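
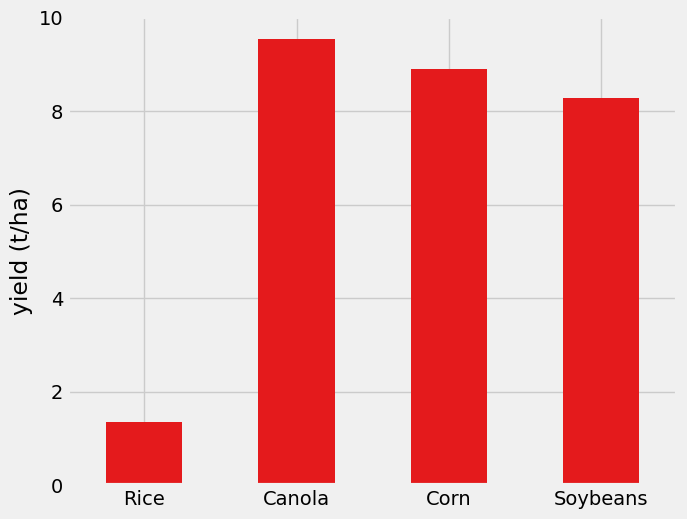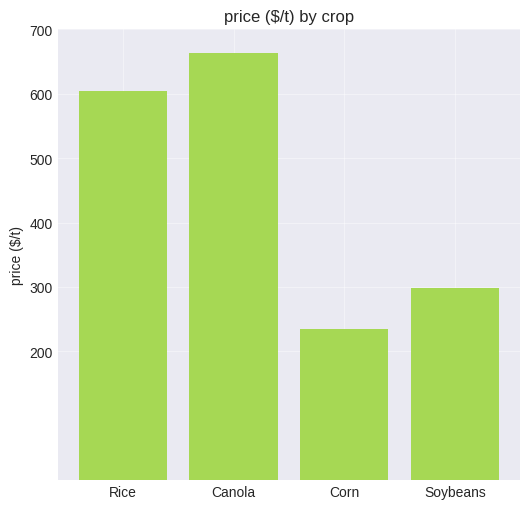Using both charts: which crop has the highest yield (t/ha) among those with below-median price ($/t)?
Corn

Chart 2 median price ($/t) ≈ 500; below-median crops: Corn, Soybeans. Among those, Corn has the highest yield (t/ha) (≈ 9).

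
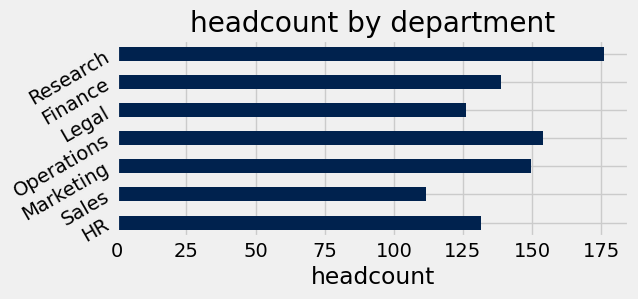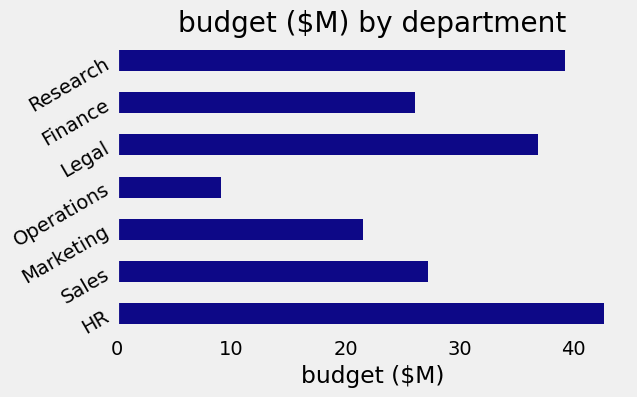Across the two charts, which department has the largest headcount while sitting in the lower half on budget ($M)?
Chart 2 median budget ($M) ≈ 25; below-median departments: Marketing, Operations, Finance. Among those, Operations has the highest headcount (≈ 160).

Operations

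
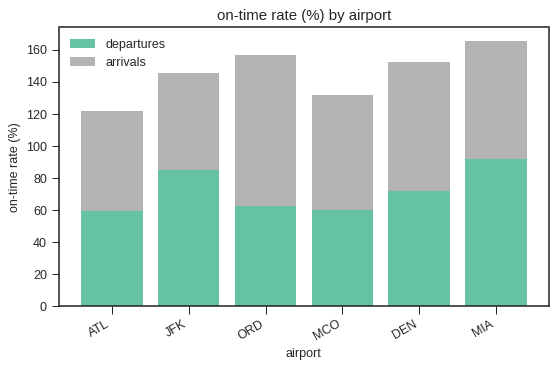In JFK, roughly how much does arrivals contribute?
arrivals top ≈ 140, bottom ≈ 80; segment ≈ 60.

≈ 60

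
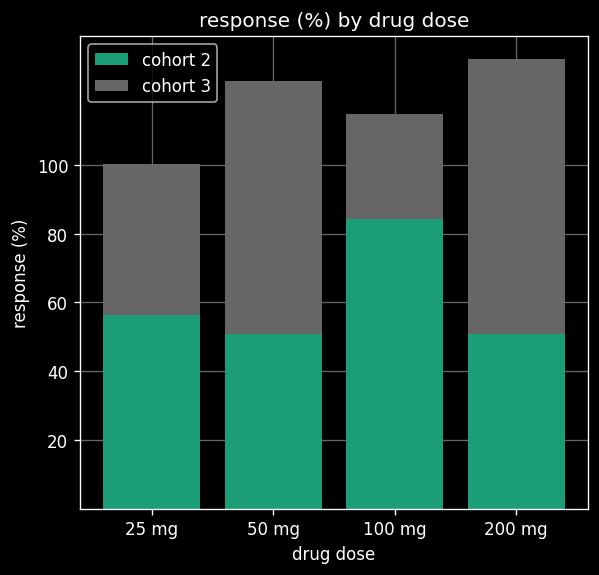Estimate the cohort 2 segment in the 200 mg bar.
cohort 2 top ≈ 60, bottom ≈ 0; segment ≈ 60.

≈ 60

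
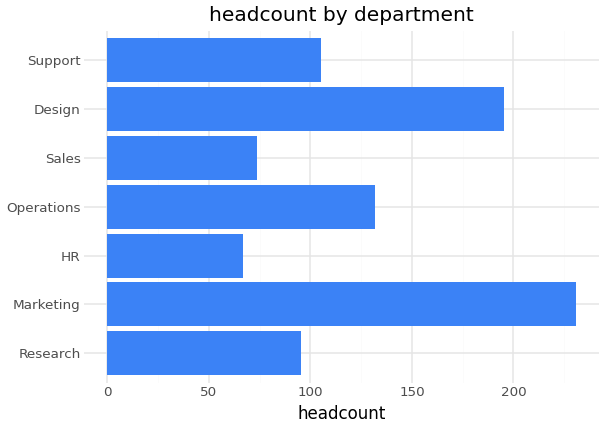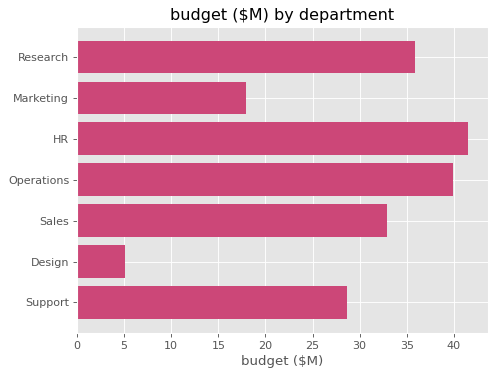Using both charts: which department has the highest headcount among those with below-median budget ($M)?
Chart 2 median budget ($M) ≈ 35; below-median departments: Marketing, Design, Support. Among those, Marketing has the highest headcount (≈ 225).

Marketing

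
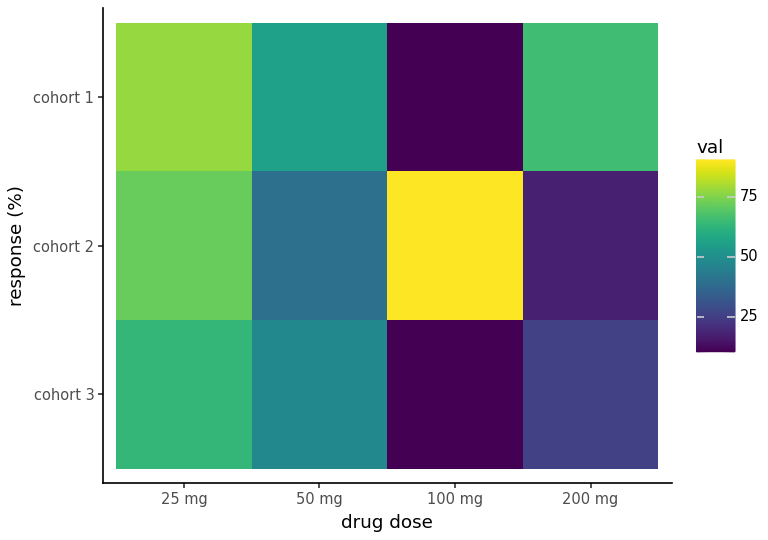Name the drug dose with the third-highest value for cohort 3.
200 mg

Top 4 for cohort 3: 25 mg ≈ 60, 50 mg ≈ 50, 200 mg ≈ 30, 100 mg ≈ 10.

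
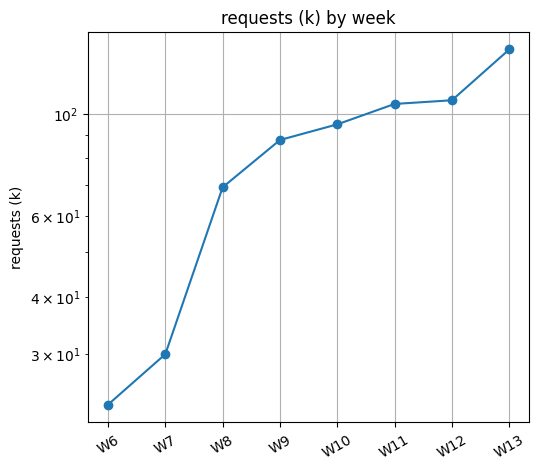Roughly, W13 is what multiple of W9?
≈ 1.56×

W13 ≈ 140, W9 ≈ 90; 140/90 ≈ 1.56.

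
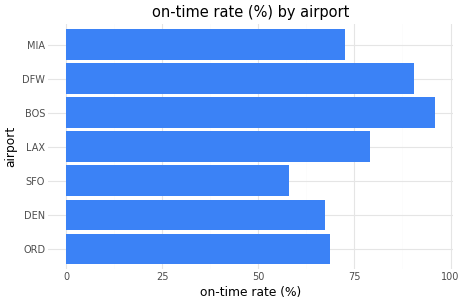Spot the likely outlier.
BOS

BOS ≈ 100; the rest sit between ≈ 60 and ≈ 90.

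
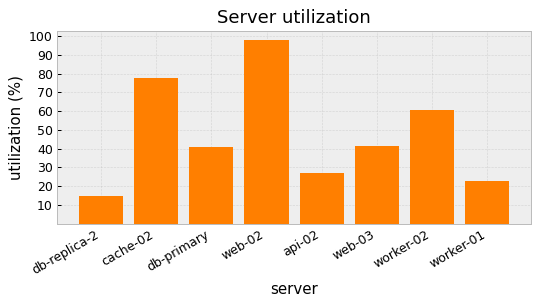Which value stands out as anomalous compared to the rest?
web-02

web-02 ≈ 100; the rest sit between ≈ 10 and ≈ 80.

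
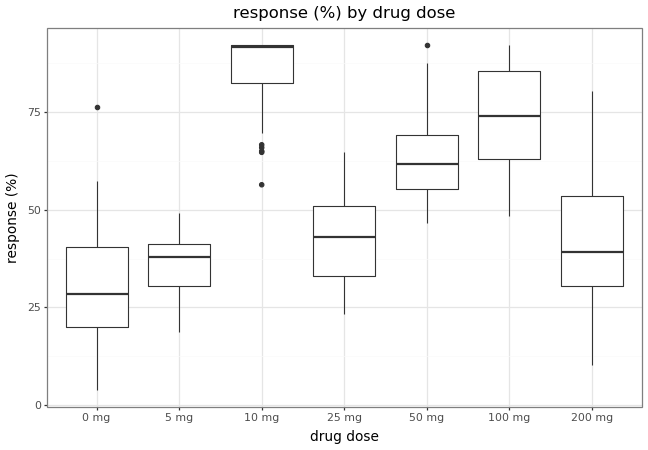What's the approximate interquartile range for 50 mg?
Q3 ≈ 70, Q1 ≈ 55; IQR ≈ 15.

≈ 15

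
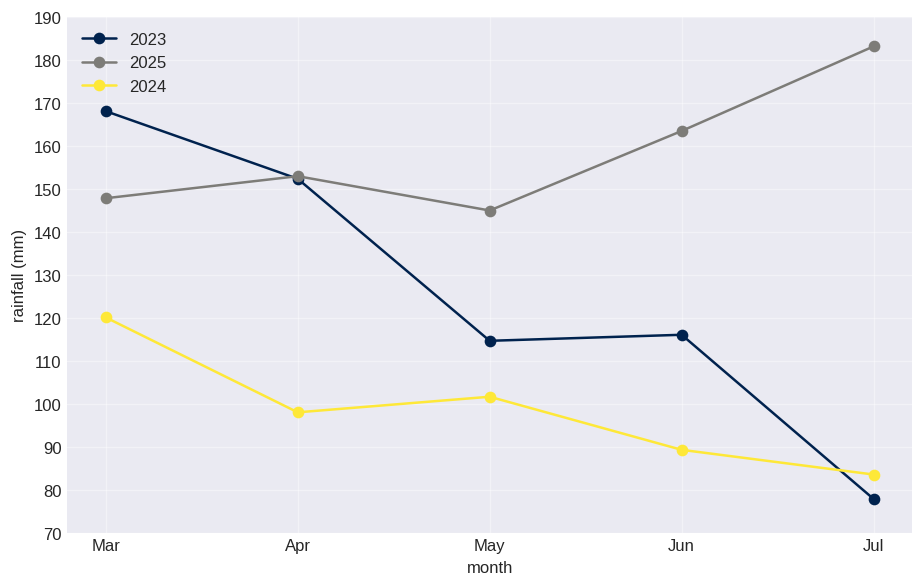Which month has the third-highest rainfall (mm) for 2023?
Top 4 for 2023: Mar ≈ 170, Apr ≈ 150, Jun ≈ 120, May ≈ 110.

Jun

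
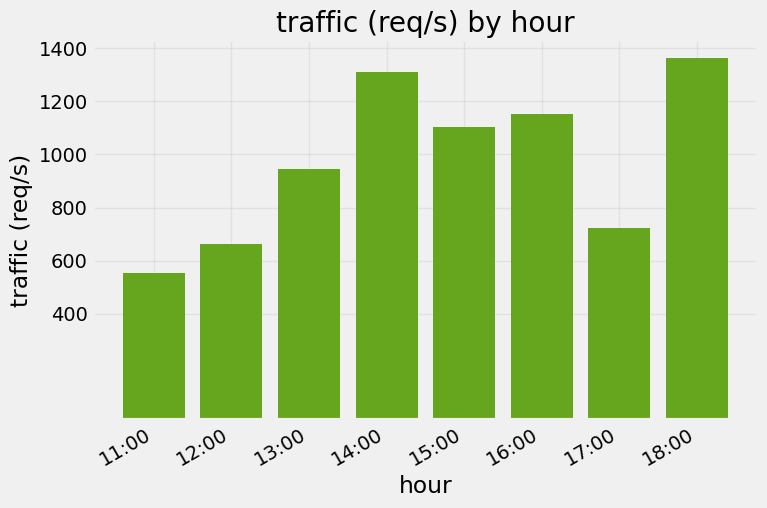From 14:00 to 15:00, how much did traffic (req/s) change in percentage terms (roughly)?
14:00 ≈ 1400, 15:00 ≈ 1200; (1200 − 1400) / 1400 ≈ -14.3%.

≈ -14.3%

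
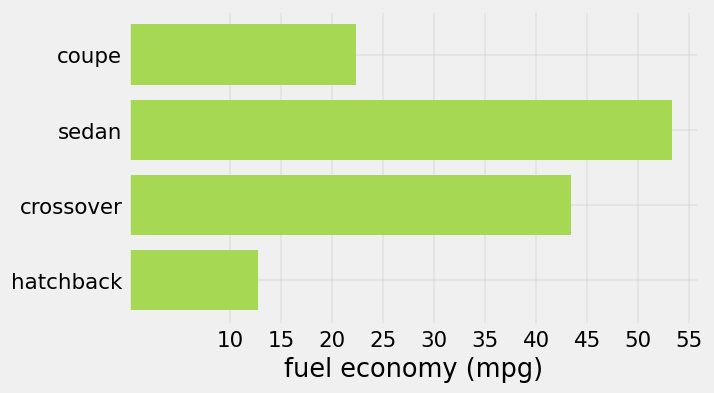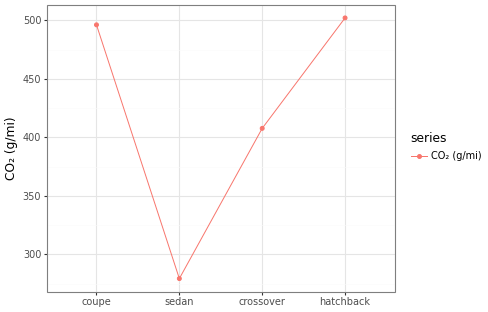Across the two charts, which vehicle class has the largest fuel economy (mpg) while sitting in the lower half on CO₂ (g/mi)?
sedan

Chart 2 median CO₂ (g/mi) ≈ 450; below-median vehicle classes: sedan, crossover. Among those, sedan has the highest fuel economy (mpg) (≈ 55).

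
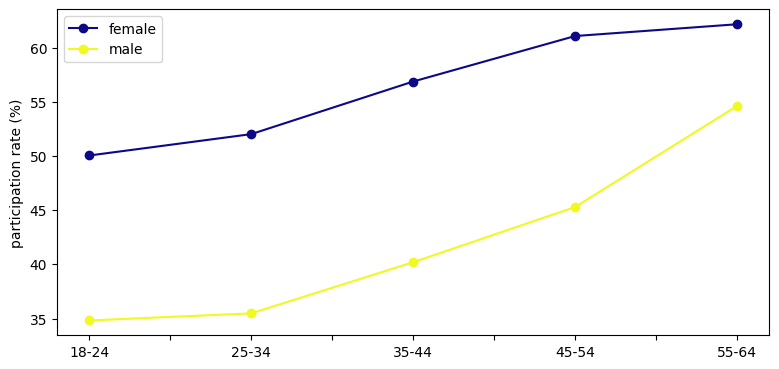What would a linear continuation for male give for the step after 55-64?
≈ 62.5

Last three: 40, 45, 55 → slope ≈ 7.5/step → next ≈ 62.5.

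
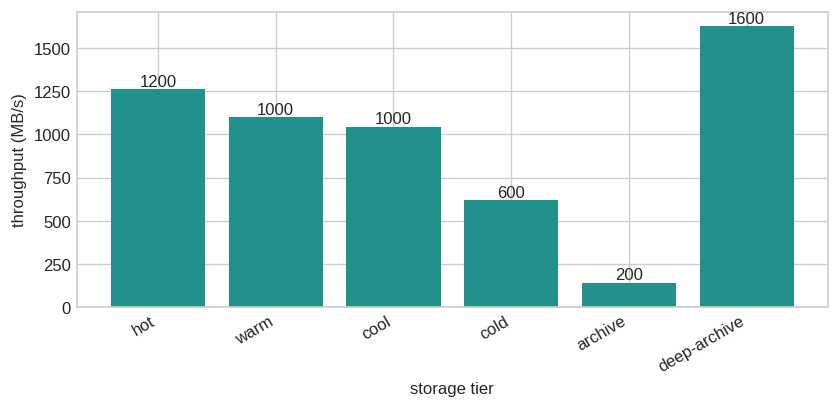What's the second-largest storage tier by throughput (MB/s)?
hot

Top 3: deep-archive ≈ 1600, hot ≈ 1200, warm ≈ 1000.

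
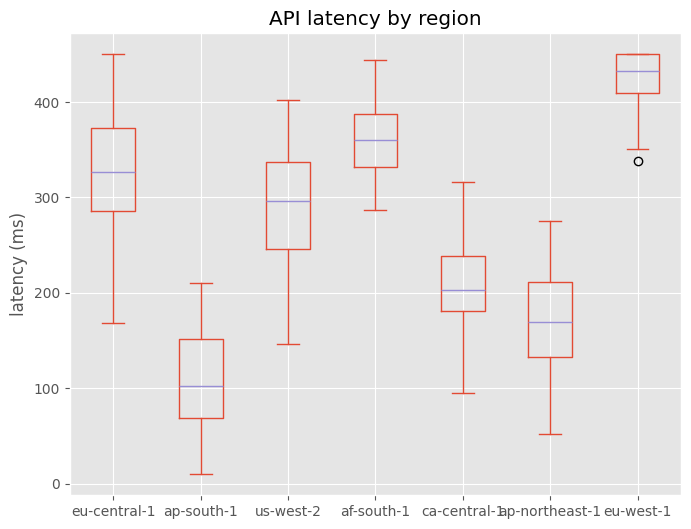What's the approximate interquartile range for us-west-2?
Q3 ≈ 350, Q1 ≈ 250; IQR ≈ 100.

≈ 100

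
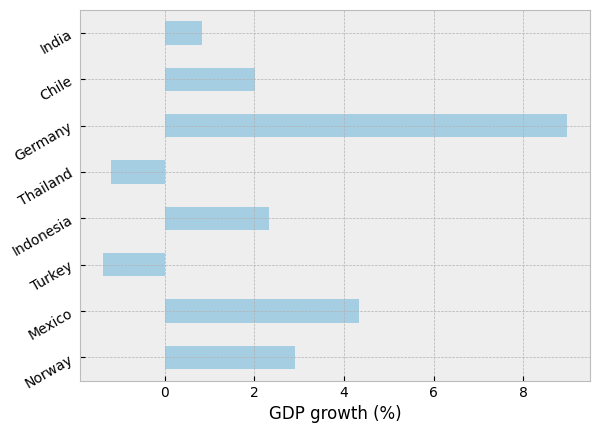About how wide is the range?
≈ 10

Max Germany ≈ 9, min Turkey ≈ -1; range ≈ 10.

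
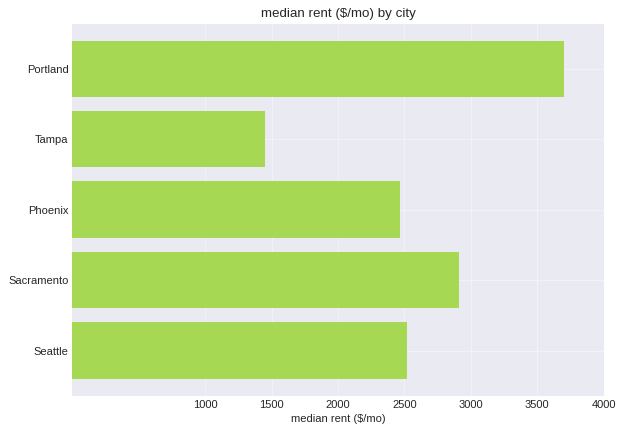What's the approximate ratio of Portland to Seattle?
Portland ≈ 3500, Seattle ≈ 2500; 3500/2500 ≈ 1.4.

≈ 1.4×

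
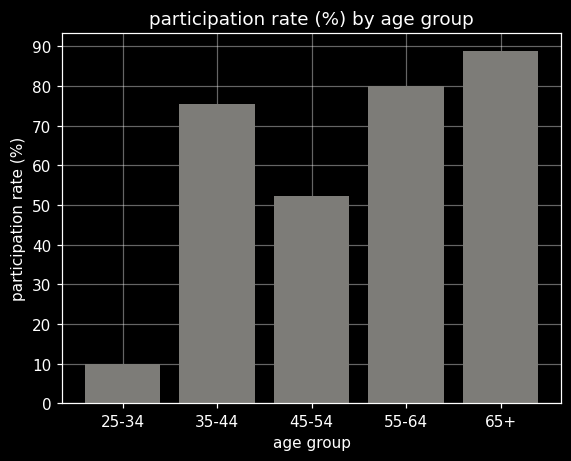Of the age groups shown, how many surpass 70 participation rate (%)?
3

Above 70: 35-44, 55-64, 65+.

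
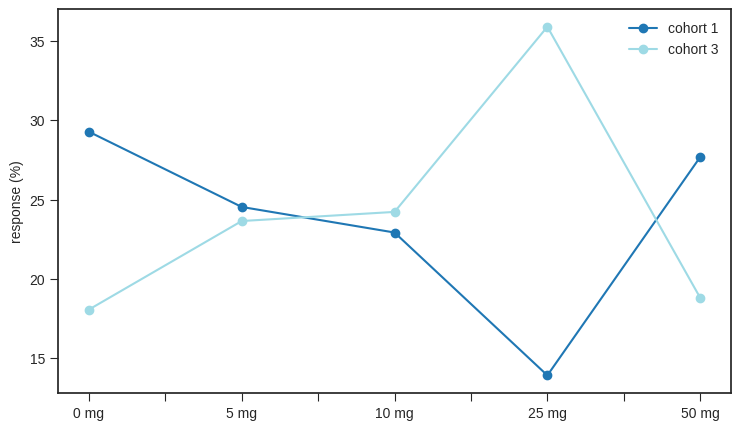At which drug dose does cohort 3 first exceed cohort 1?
10 mg

5 mg: cohort 3 ≈ 24 vs cohort 1 ≈ 24 (not yet); 10 mg: cohort 3 ≈ 24 vs cohort 1 ≈ 22 (first crossover).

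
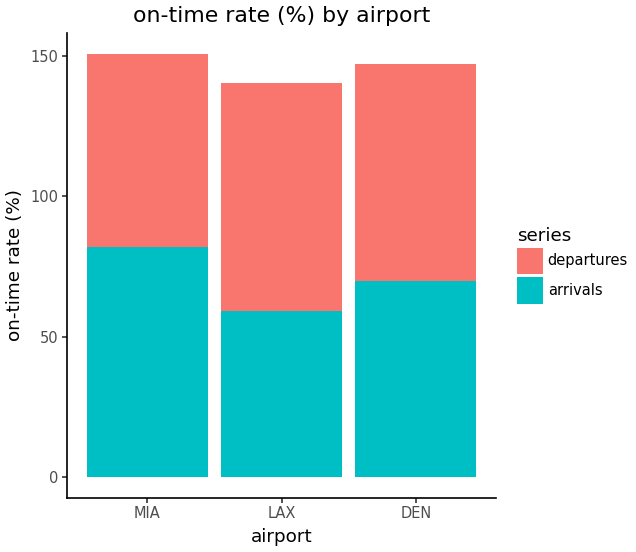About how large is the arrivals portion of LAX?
arrivals top ≈ 60, bottom ≈ 0; segment ≈ 60.

≈ 60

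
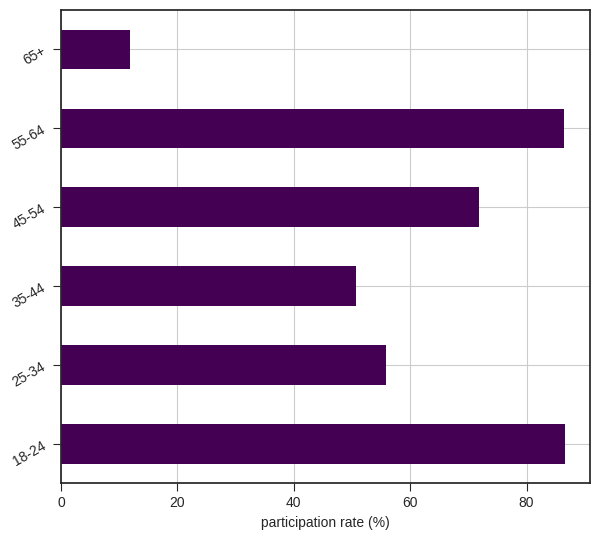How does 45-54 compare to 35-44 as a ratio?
≈ 1.4×

45-54 ≈ 70, 35-44 ≈ 50; 70/50 ≈ 1.4.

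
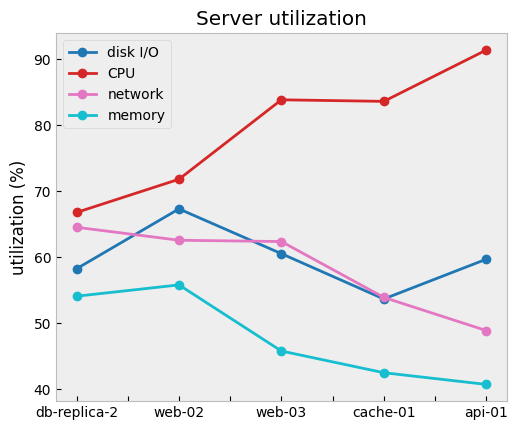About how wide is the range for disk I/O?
≈ 10

Max web-02 ≈ 65, min cache-01 ≈ 55; range ≈ 10.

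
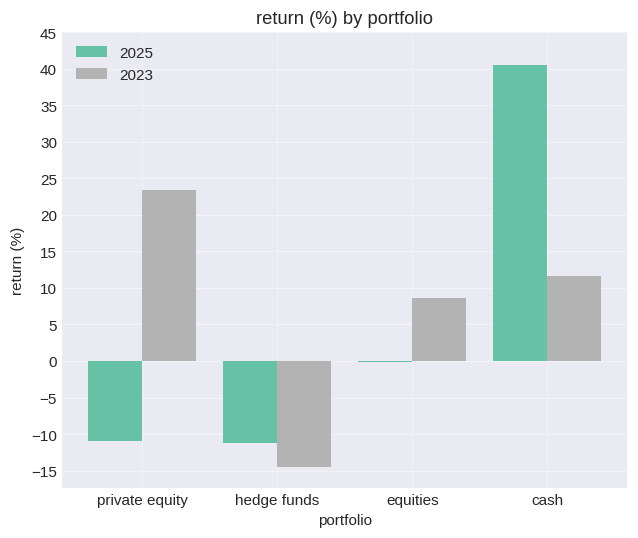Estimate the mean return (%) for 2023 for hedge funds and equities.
≈ -2

(-15 + 10) / 2 ≈ -2.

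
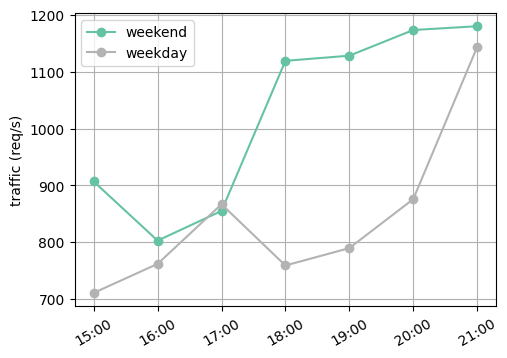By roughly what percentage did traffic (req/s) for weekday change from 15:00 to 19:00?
15:00 ≈ 700, 19:00 ≈ 800; (800 − 700) / 700 ≈ +14.3%.

≈ +14.3%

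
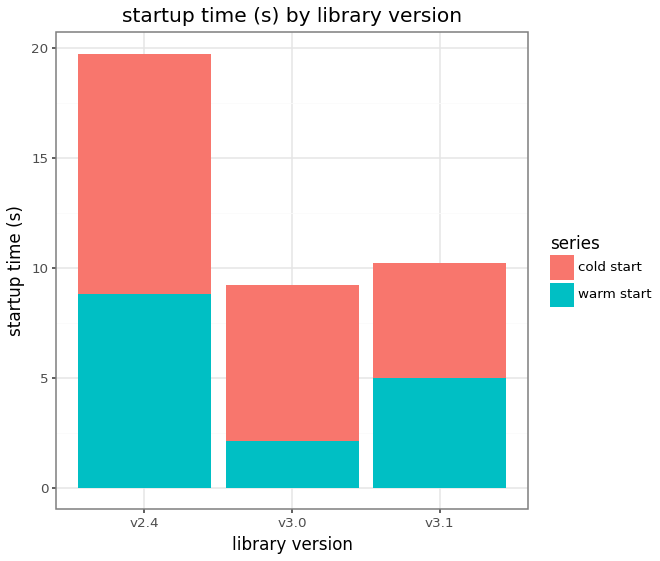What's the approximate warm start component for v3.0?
warm start top ≈ 2, bottom ≈ 0; segment ≈ 2.

≈ 2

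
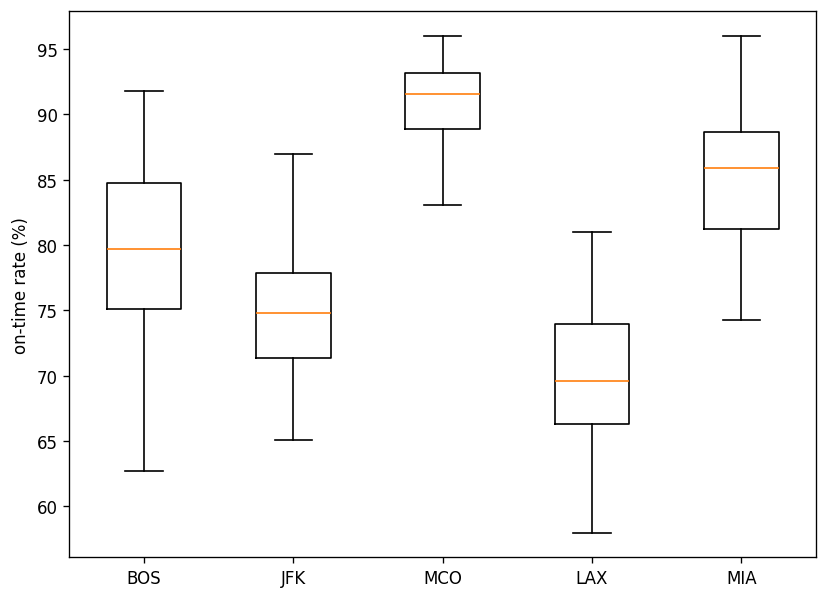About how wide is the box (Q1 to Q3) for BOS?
Q3 ≈ 84, Q1 ≈ 76; IQR ≈ 8.

≈ 8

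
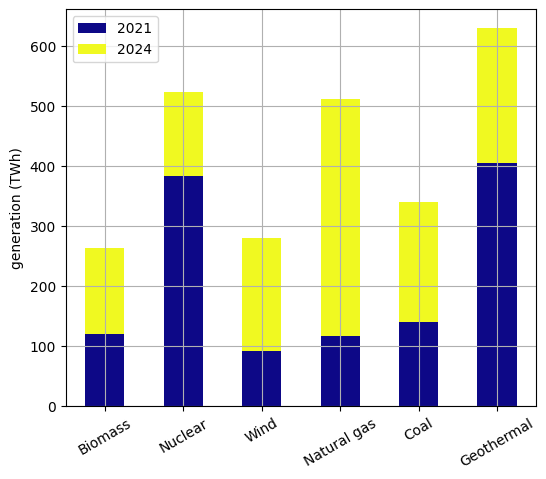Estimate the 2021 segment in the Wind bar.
≈ 100

2021 top ≈ 100, bottom ≈ 0; segment ≈ 100.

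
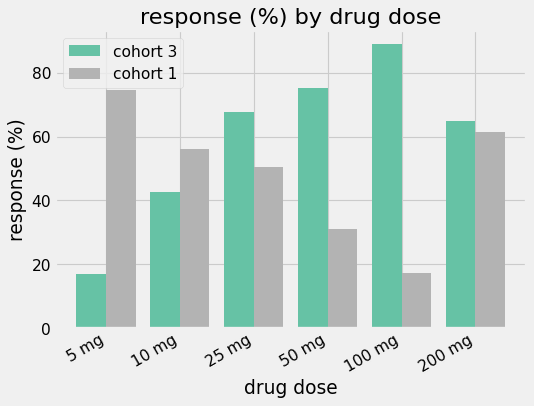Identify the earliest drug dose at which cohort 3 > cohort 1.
10 mg: cohort 3 ≈ 40 vs cohort 1 ≈ 60 (not yet); 25 mg: cohort 3 ≈ 70 vs cohort 1 ≈ 50 (first crossover).

25 mg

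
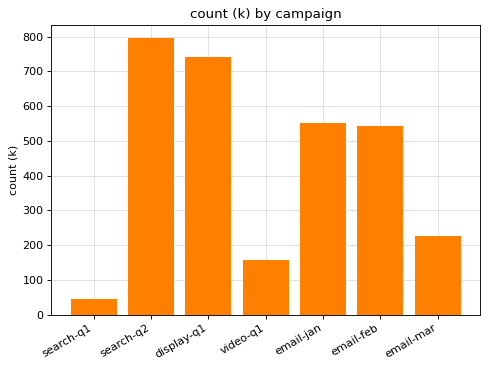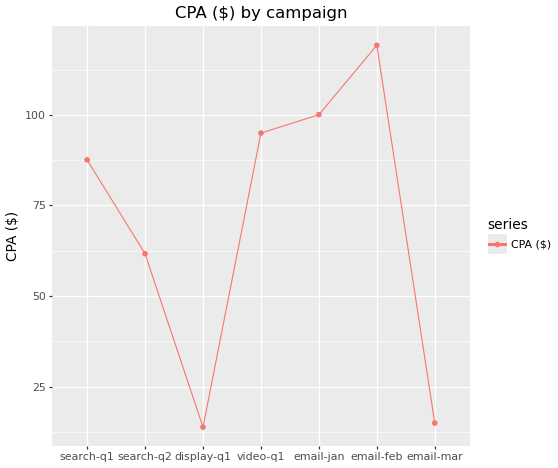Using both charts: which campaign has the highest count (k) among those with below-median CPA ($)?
Chart 2 median CPA ($) ≈ 80; below-median campaigns: search-q2, display-q1, email-mar. Among those, search-q2 has the highest count (k) (≈ 800).

search-q2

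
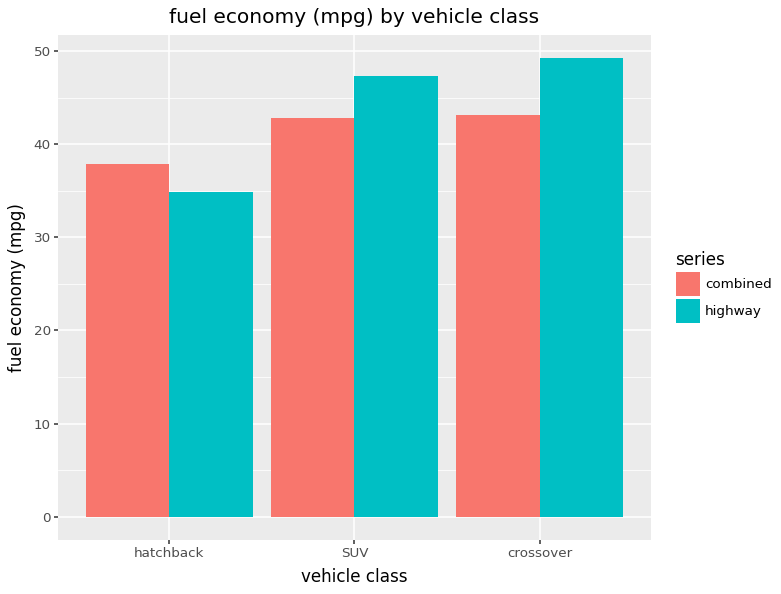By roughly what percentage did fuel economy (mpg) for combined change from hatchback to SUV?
hatchback ≈ 40, SUV ≈ 45; (45 − 40) / 40 ≈ +12.5%.

≈ +12.5%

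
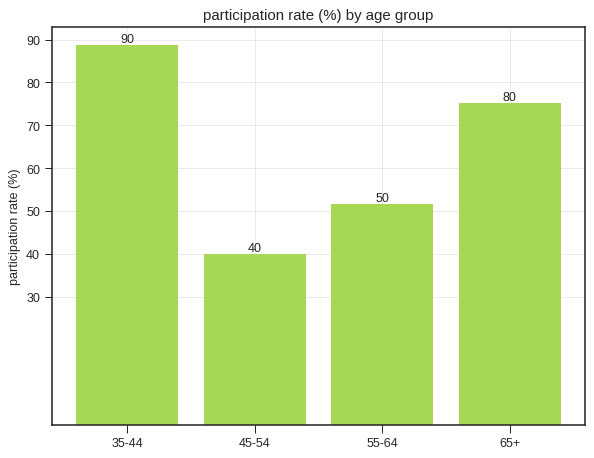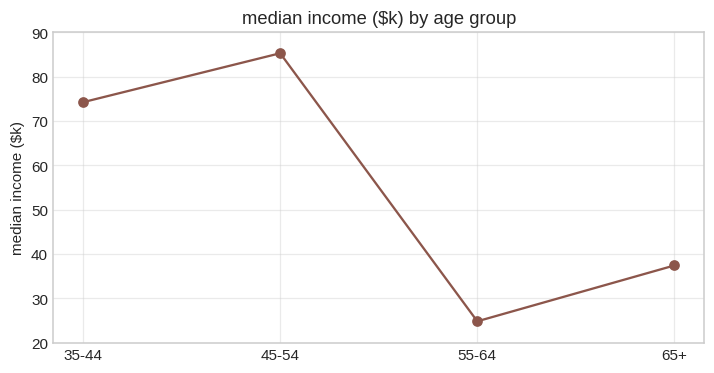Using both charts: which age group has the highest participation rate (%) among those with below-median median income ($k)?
65+

Chart 2 median median income ($k) ≈ 60; below-median age groups: 55-64, 65+. Among those, 65+ has the highest participation rate (%) (≈ 80).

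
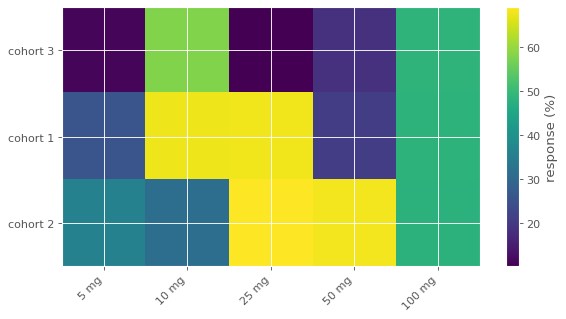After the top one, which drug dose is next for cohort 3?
100 mg

Top 3 for cohort 3: 10 mg ≈ 60, 100 mg ≈ 50, 50 mg ≈ 20.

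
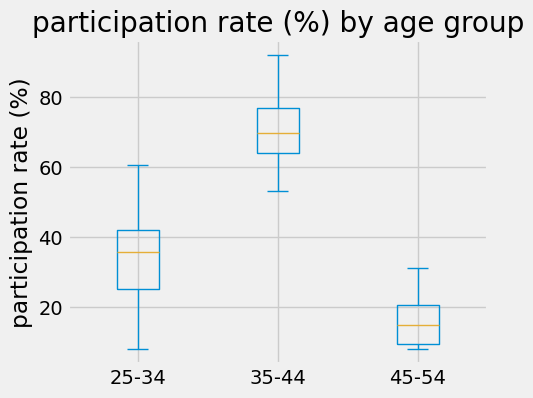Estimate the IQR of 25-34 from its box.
Q3 ≈ 40, Q1 ≈ 25; IQR ≈ 15.

≈ 15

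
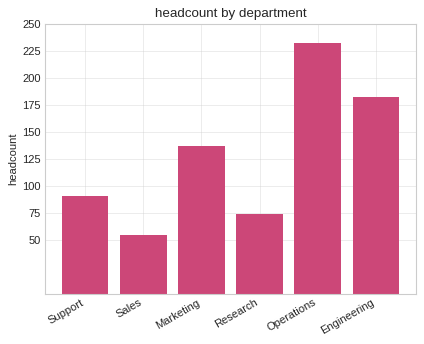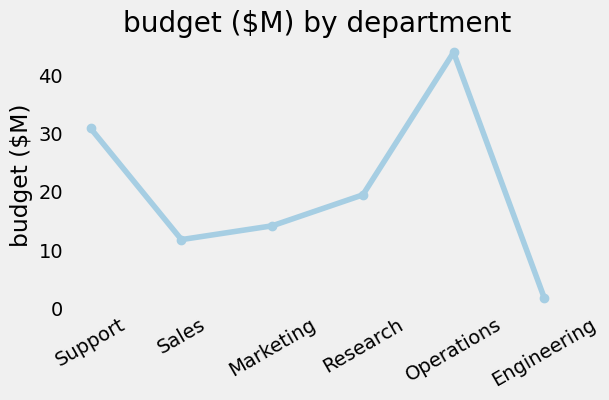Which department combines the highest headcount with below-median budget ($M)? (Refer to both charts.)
Chart 2 median budget ($M) ≈ 15; below-median departments: Sales, Marketing, Engineering. Among those, Engineering has the highest headcount (≈ 175).

Engineering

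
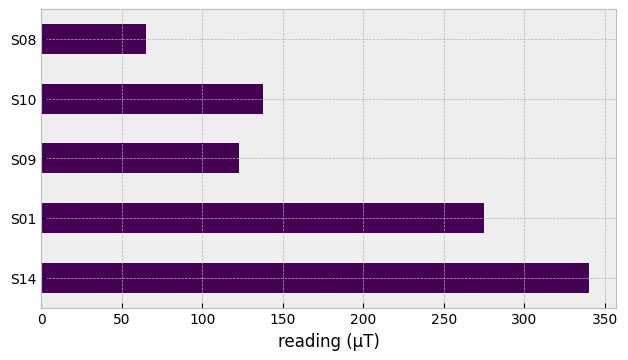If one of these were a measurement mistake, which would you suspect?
S14

S14 ≈ 350; the rest sit between ≈ 50 and ≈ 300.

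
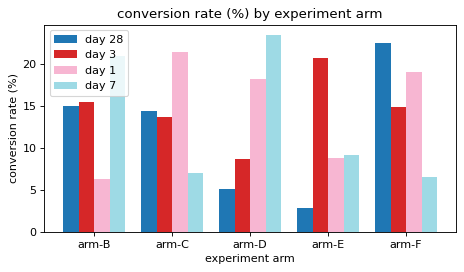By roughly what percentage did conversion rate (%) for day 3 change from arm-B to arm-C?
≈ -12.5%

arm-B ≈ 16, arm-C ≈ 14; (14 − 16) / 16 ≈ -12.5%.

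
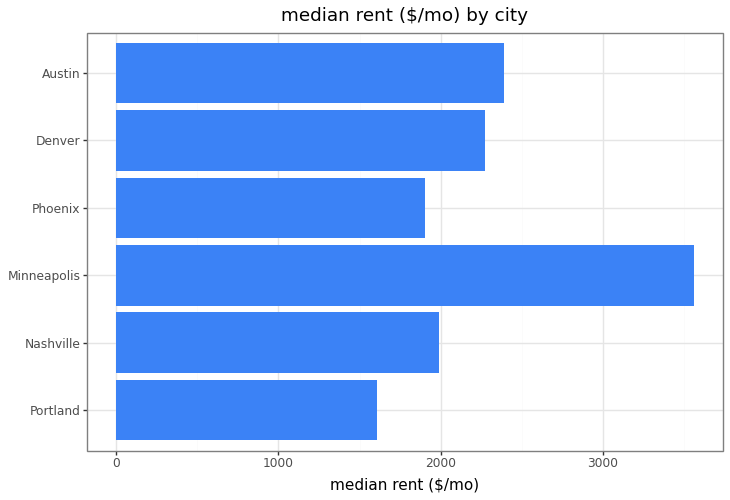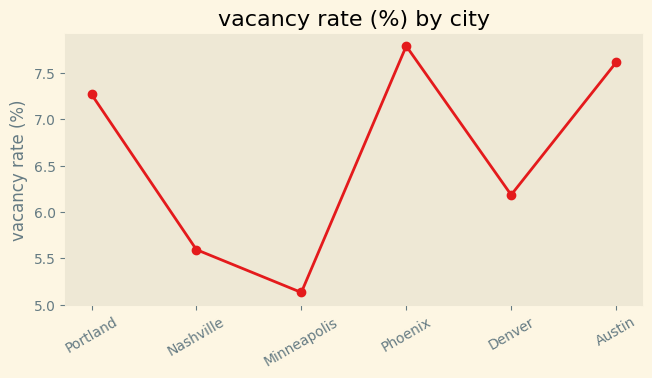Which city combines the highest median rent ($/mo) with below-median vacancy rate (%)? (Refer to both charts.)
Minneapolis

Chart 2 median vacancy rate (%) ≈ 7; below-median cities: Nashville, Minneapolis, Denver. Among those, Minneapolis has the highest median rent ($/mo) (≈ 3500).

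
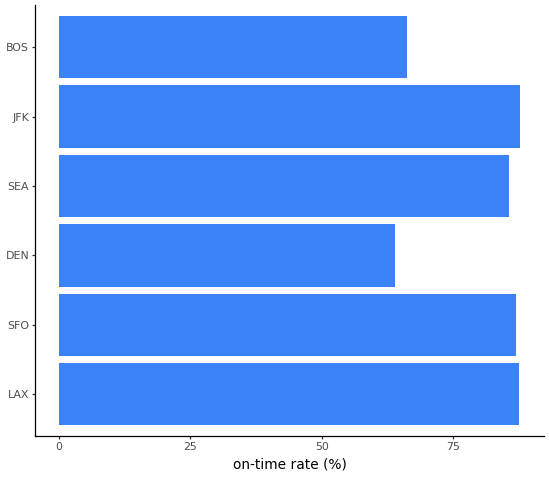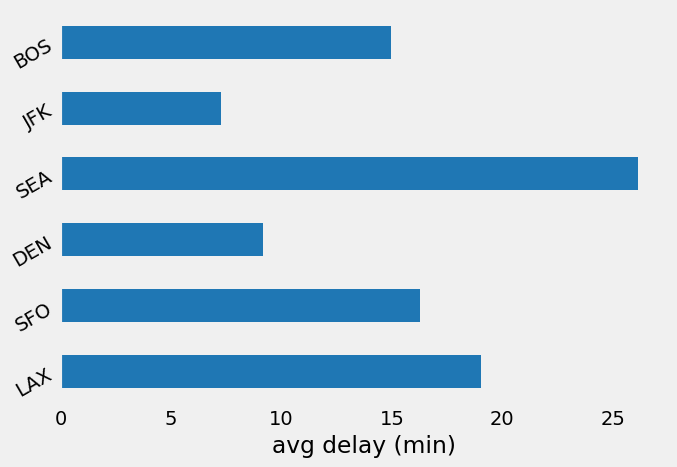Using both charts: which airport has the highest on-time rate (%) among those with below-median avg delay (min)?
Chart 2 median avg delay (min) ≈ 15; below-median airports: DEN, JFK, BOS. Among those, JFK has the highest on-time rate (%) (≈ 90).

JFK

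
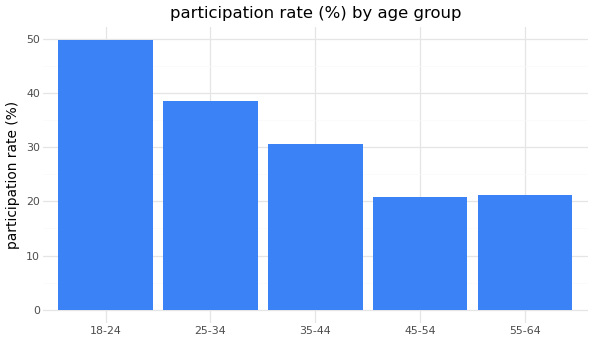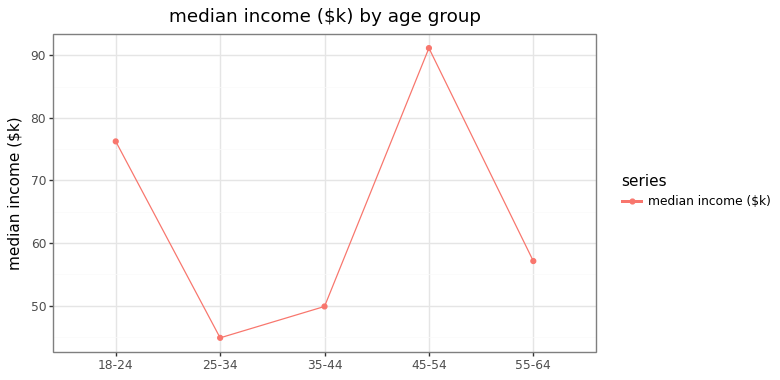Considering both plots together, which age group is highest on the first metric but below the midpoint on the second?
25-34

Chart 2 median median income ($k) ≈ 60; below-median age groups: 25-34, 35-44. Among those, 25-34 has the highest participation rate (%) (≈ 40).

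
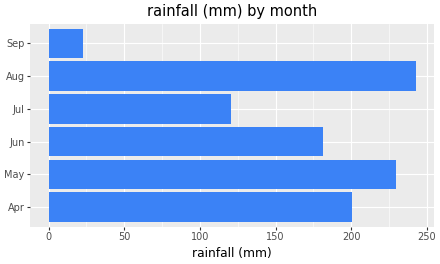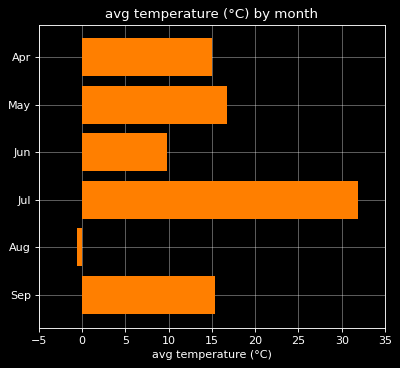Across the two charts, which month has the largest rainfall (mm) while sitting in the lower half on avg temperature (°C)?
Aug

Chart 2 median avg temperature (°C) ≈ 15; below-median months: Apr, Jun, Aug. Among those, Aug has the highest rainfall (mm) (≈ 250).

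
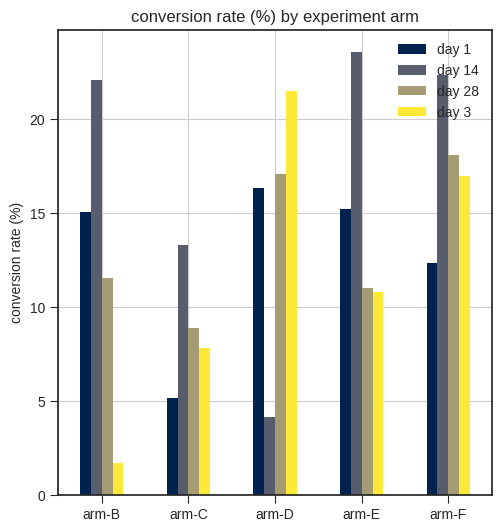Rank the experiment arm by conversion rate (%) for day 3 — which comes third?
arm-E

Top 4 for day 3: arm-D ≈ 22, arm-F ≈ 16, arm-E ≈ 10, arm-C ≈ 8.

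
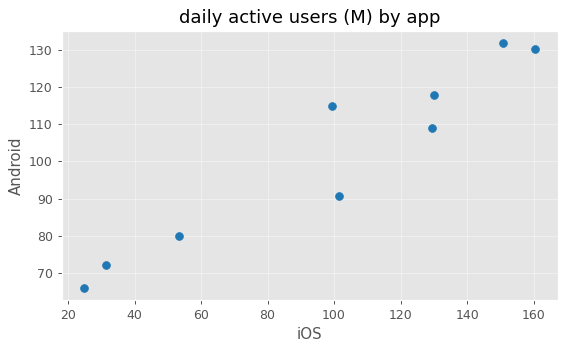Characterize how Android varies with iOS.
Points are positively correlated; strong (|r| ≈ 1.0).

positive, strong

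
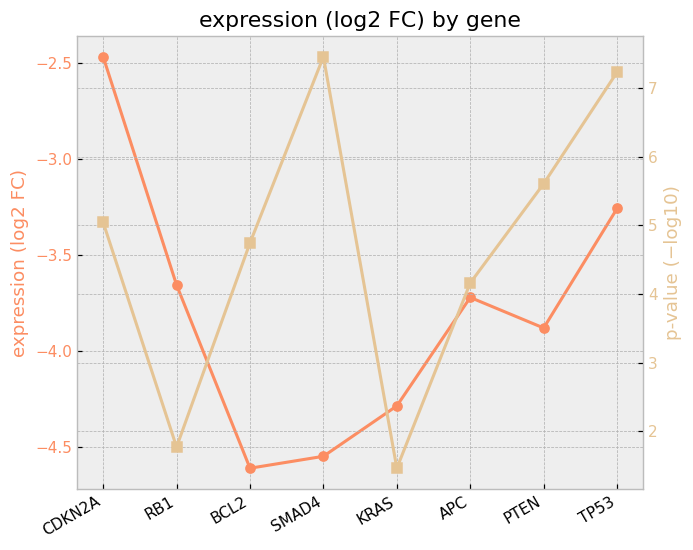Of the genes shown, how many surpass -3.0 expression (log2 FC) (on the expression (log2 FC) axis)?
1

Above -3.0: CDKN2A.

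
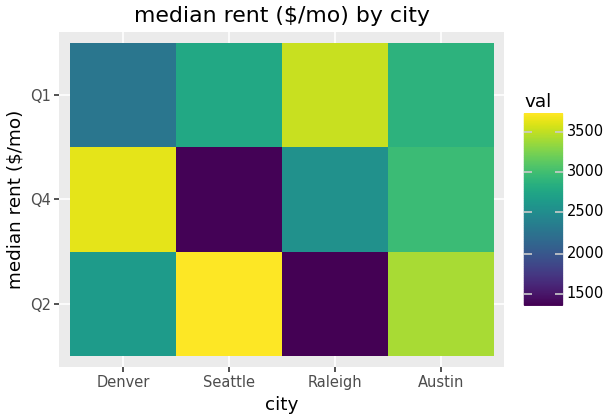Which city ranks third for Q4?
Raleigh

Top 4 for Q4: Denver ≈ 3600, Austin ≈ 3000, Raleigh ≈ 2600, Seattle ≈ 1400.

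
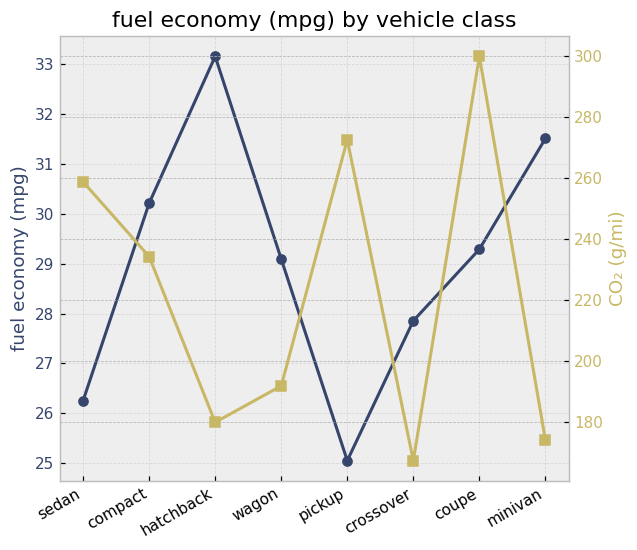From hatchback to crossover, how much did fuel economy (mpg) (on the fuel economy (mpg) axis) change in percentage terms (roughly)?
≈ -15.2%

hatchback ≈ 33, crossover ≈ 28; (28 − 33) / 33 ≈ -15.2%.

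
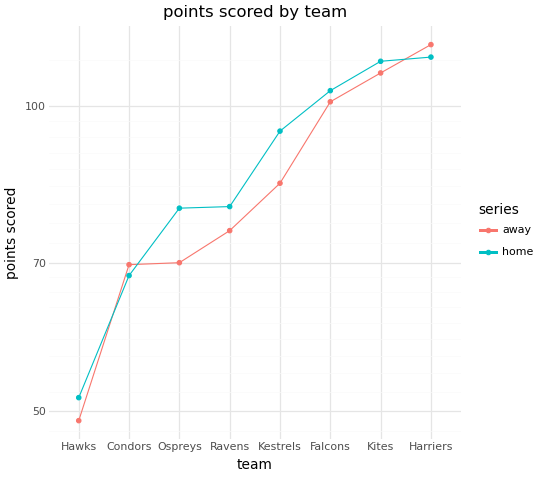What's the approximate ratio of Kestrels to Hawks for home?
≈ 1.8×

Kestrels ≈ 90, Hawks ≈ 50; 90/50 ≈ 1.8.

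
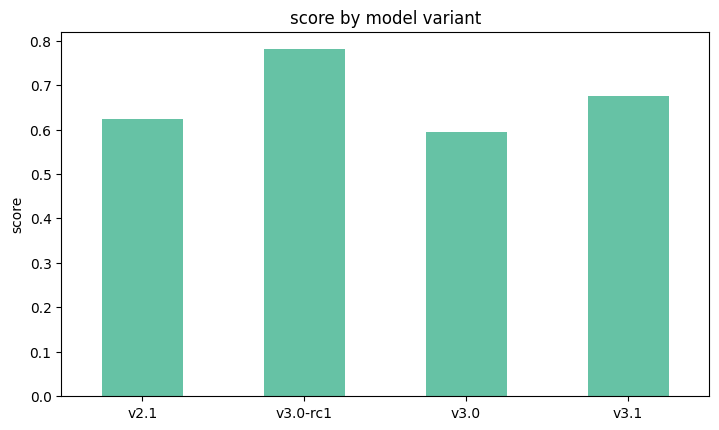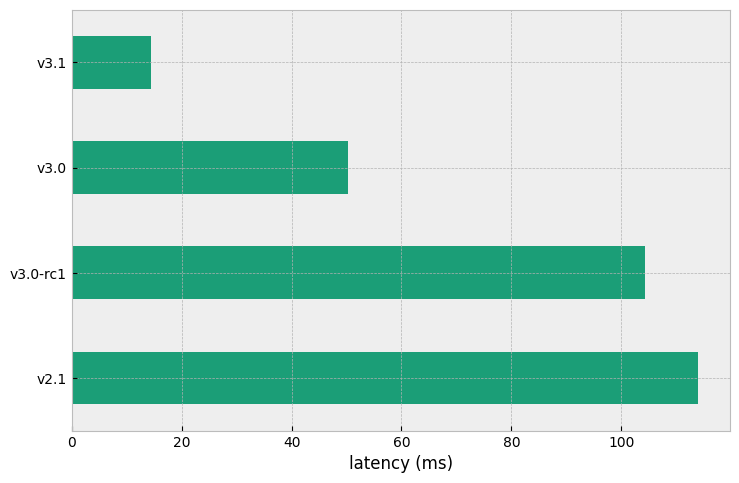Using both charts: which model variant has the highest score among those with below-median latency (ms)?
Chart 2 median latency (ms) ≈ 80; below-median model variants: v3.0, v3.1. Among those, v3.1 has the highest score (≈ 0.7).

v3.1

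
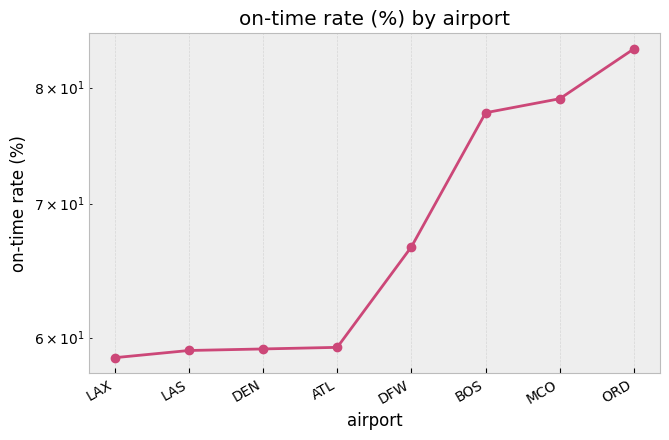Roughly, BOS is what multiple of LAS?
BOS ≈ 80, LAS ≈ 60; 80/60 ≈ 1.33.

≈ 1.33×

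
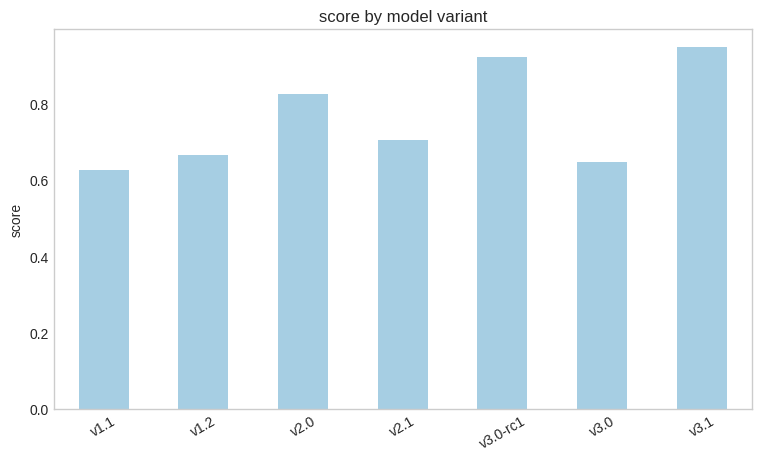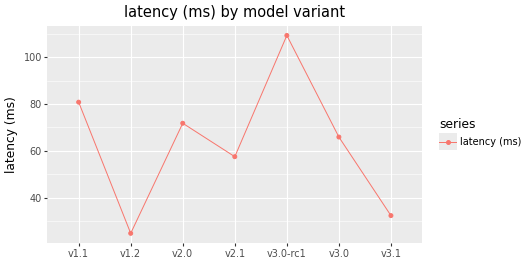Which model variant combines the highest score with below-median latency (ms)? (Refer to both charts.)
Chart 2 median latency (ms) ≈ 60; below-median model variants: v1.2, v2.1, v3.1. Among those, v3.1 has the highest score (≈ 0.9).

v3.1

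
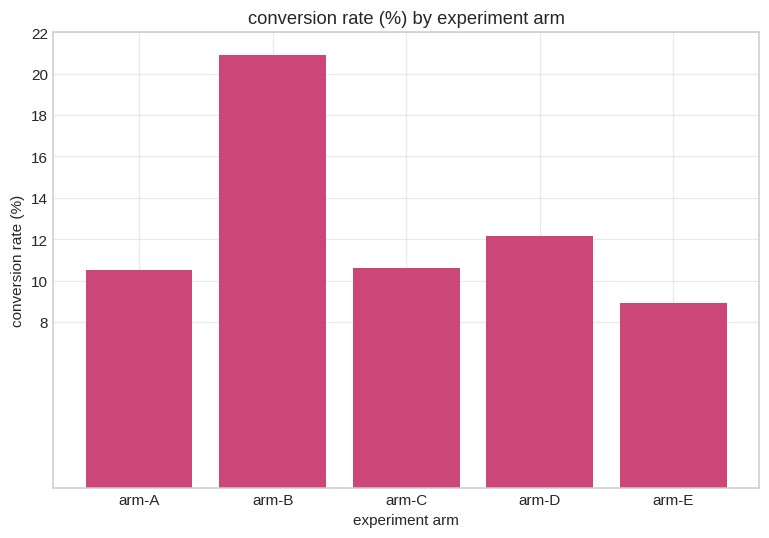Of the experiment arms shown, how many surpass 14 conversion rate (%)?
1

Above 14: arm-B.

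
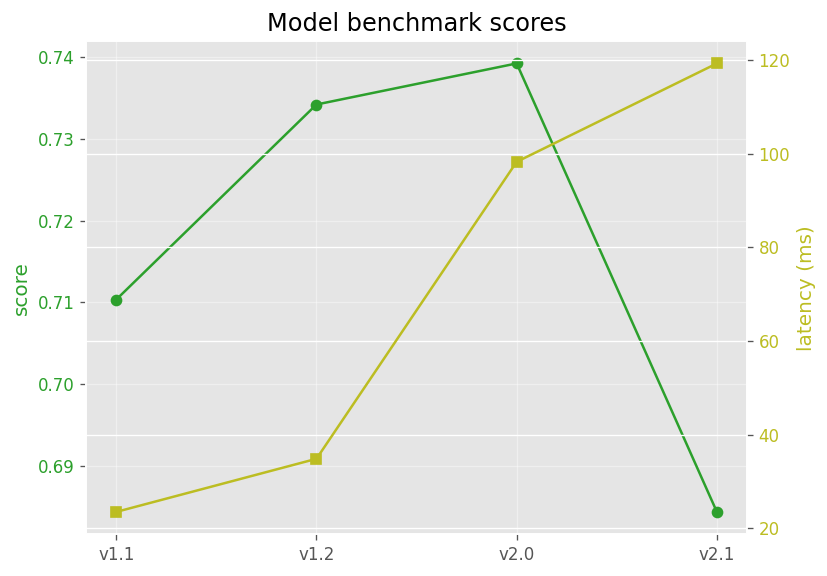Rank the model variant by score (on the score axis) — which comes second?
v1.2

Top 3 (on the score axis): v2.0 ≈ 0.74, v1.2 ≈ 0.73, v1.1 ≈ 0.71.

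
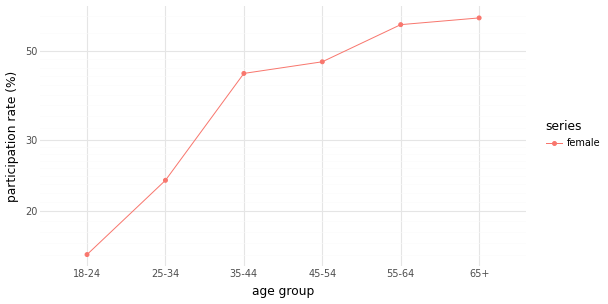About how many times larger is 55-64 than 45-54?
≈ 1.33×

55-64 ≈ 60, 45-54 ≈ 45; 60/45 ≈ 1.33.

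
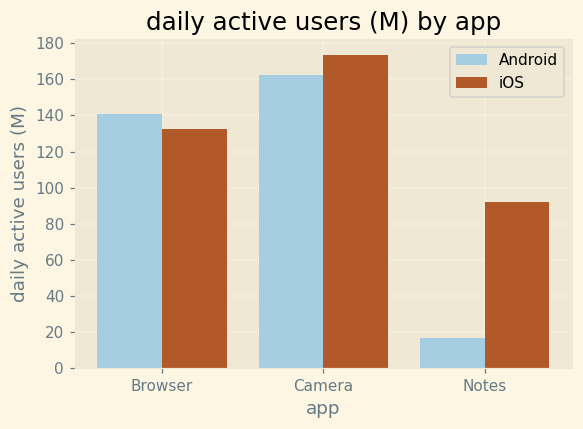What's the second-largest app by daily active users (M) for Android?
Top 3 for Android: Camera ≈ 160, Browser ≈ 140, Notes ≈ 20.

Browser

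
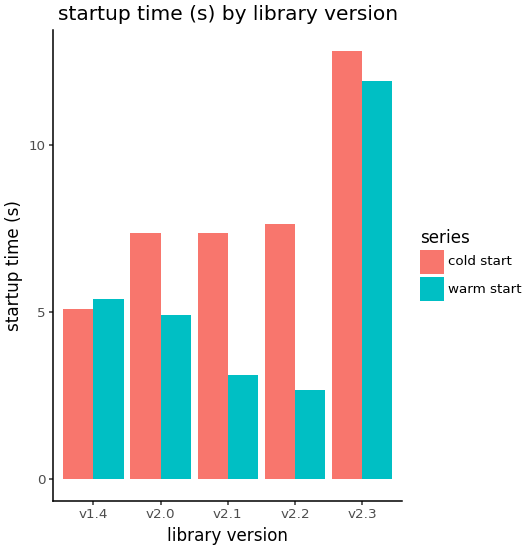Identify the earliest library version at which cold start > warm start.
v1.4: cold start ≈ 6 vs warm start ≈ 6 (not yet); v2.0: cold start ≈ 8 vs warm start ≈ 4 (first crossover).

v2.0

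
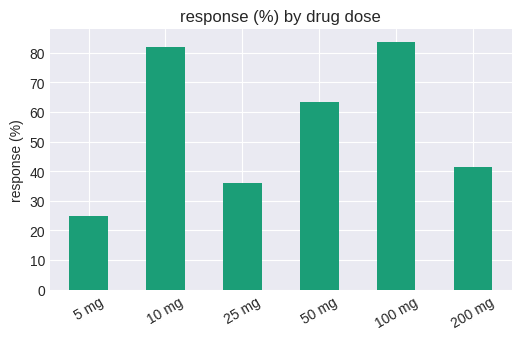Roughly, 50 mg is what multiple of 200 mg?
50 mg ≈ 60, 200 mg ≈ 40; 60/40 ≈ 1.5.

≈ 1.5×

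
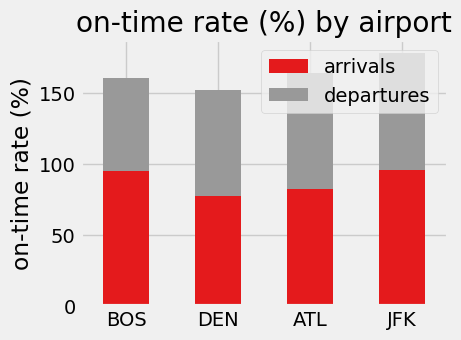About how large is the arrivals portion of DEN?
≈ 80

arrivals top ≈ 80, bottom ≈ 0; segment ≈ 80.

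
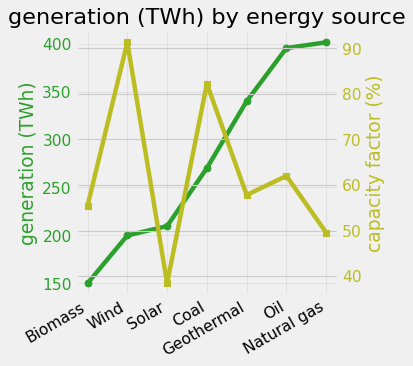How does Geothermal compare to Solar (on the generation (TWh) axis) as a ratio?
Geothermal ≈ 350, Solar ≈ 200; 350/200 ≈ 1.75.

≈ 1.75×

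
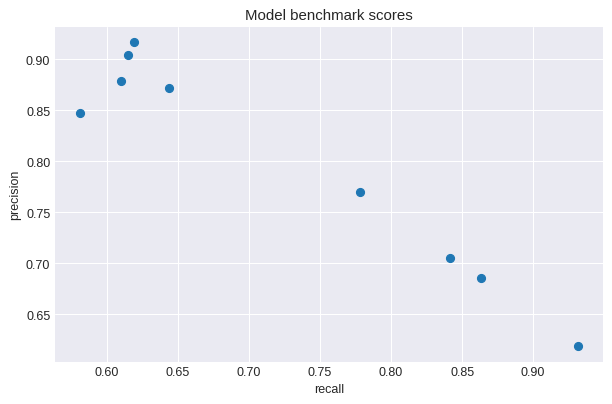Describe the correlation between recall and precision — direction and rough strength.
Points are negatively correlated; strong (|r| ≈ 1.0).

negative, strong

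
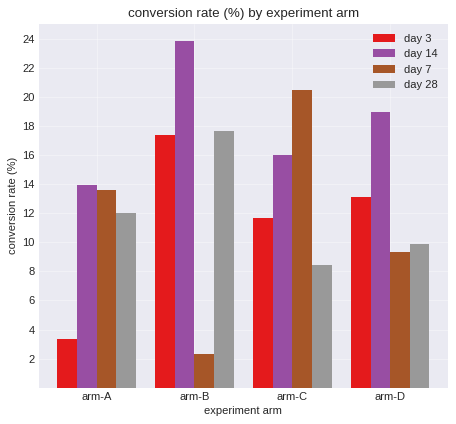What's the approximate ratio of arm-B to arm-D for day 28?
arm-B ≈ 18, arm-D ≈ 10; 18/10 ≈ 1.8.

≈ 1.8×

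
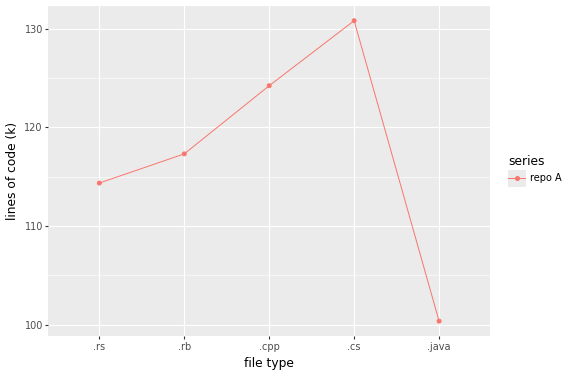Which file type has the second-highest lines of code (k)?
.cpp

Top 3: .cs ≈ 130, .cpp ≈ 125, .rb ≈ 115.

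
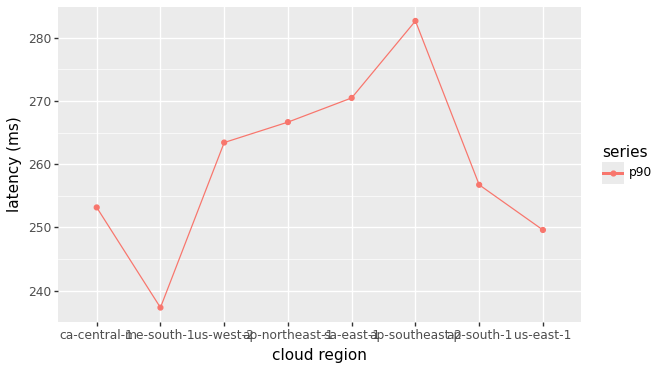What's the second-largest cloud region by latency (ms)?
sa-east-1

Top 3: ap-southeast-2 ≈ 285, sa-east-1 ≈ 270, ap-northeast-1 ≈ 265.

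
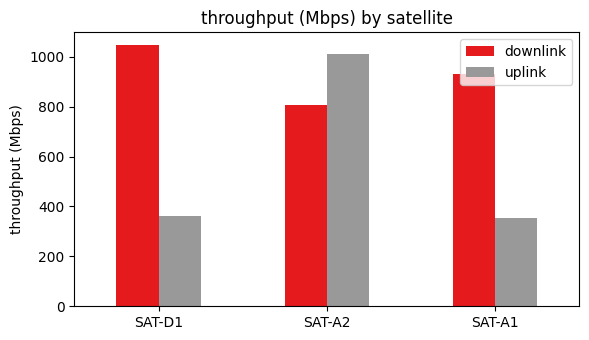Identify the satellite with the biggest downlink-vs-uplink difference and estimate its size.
SAT-D1, ≈ 600 Mbps

SAT-D1: downlink ≈ 1000, uplink ≈ 400 → gap ≈ 600. Next-largest (SAT-A1) is only ≈ 500.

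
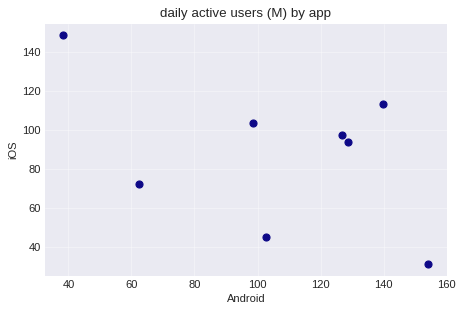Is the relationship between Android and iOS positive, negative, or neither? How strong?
negative, moderate

Points are negatively correlated; moderate (|r| ≈ 0.5).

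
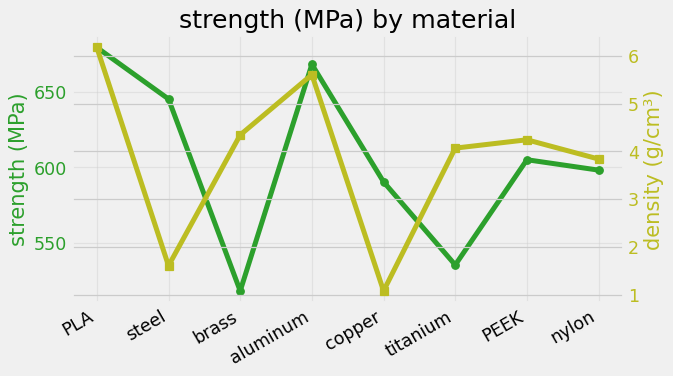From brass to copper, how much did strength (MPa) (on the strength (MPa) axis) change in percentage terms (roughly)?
brass ≈ 520, copper ≈ 600; (600 − 520) / 520 ≈ +15.4%.

≈ +15.4%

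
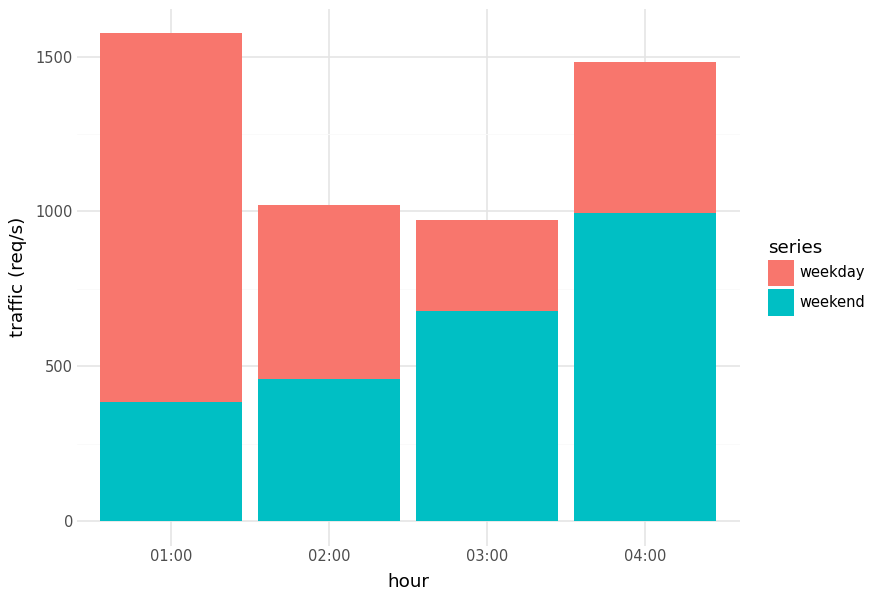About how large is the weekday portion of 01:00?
≈ 1200

weekday top ≈ 1600, bottom ≈ 400; segment ≈ 1200.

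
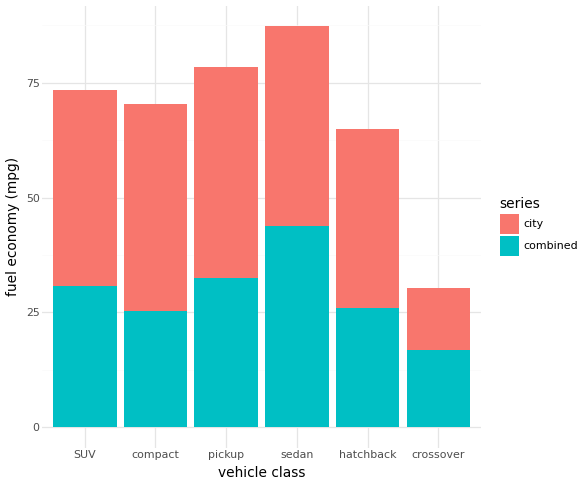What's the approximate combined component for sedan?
≈ 40

combined top ≈ 40, bottom ≈ 0; segment ≈ 40.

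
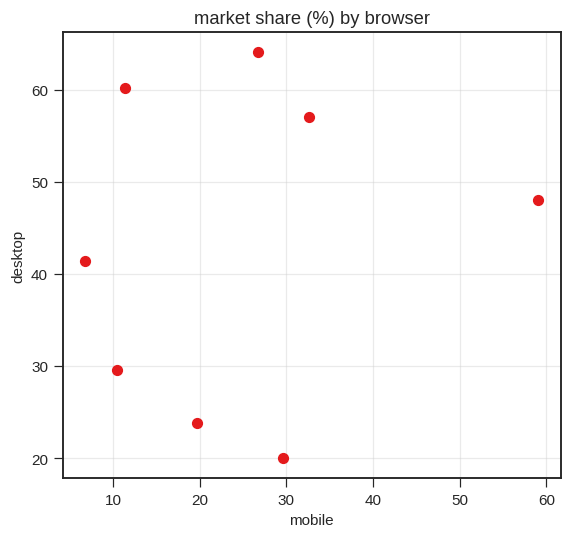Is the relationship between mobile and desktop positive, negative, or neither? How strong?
Points are roughly uncorrelated; weak (|r| ≈ 0.2).

no clear correlation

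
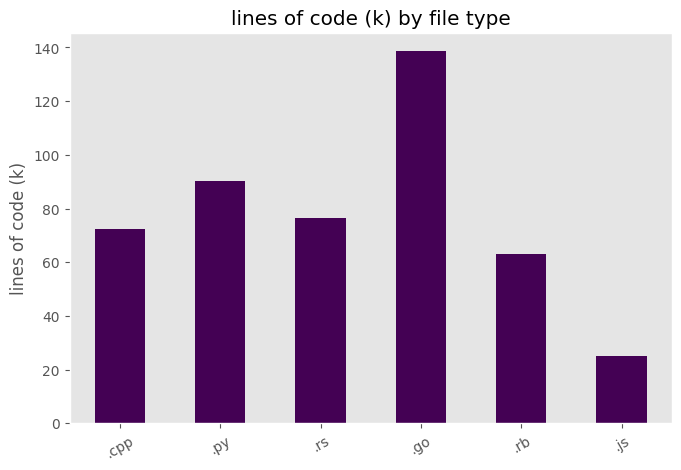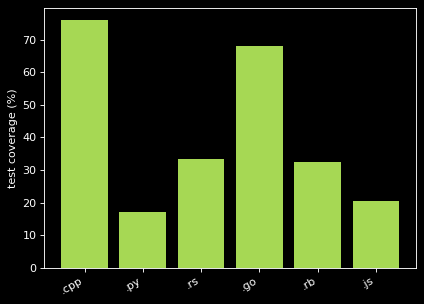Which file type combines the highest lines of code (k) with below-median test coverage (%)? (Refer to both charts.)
.py

Chart 2 median test coverage (%) ≈ 30; below-median file types: .py, .rb, .js. Among those, .py has the highest lines of code (k) (≈ 100).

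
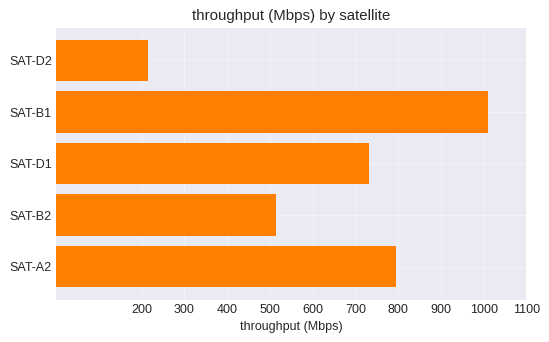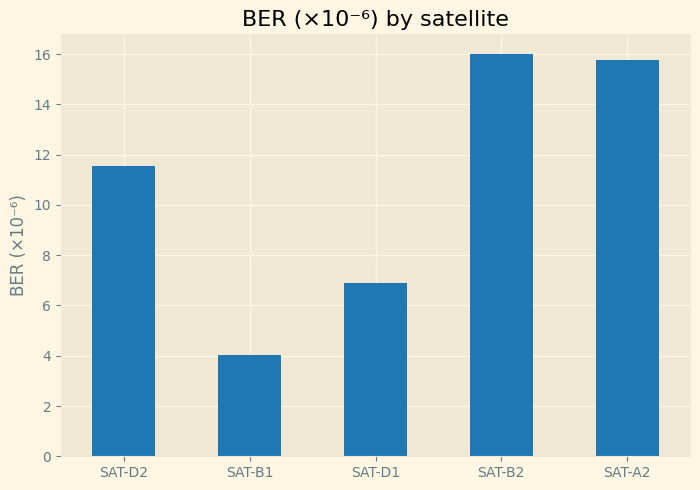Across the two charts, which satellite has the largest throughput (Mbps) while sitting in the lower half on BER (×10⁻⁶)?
SAT-B1

Chart 2 median BER (×10⁻⁶) ≈ 12; below-median satellites: SAT-B1, SAT-D1. Among those, SAT-B1 has the highest throughput (Mbps) (≈ 1000).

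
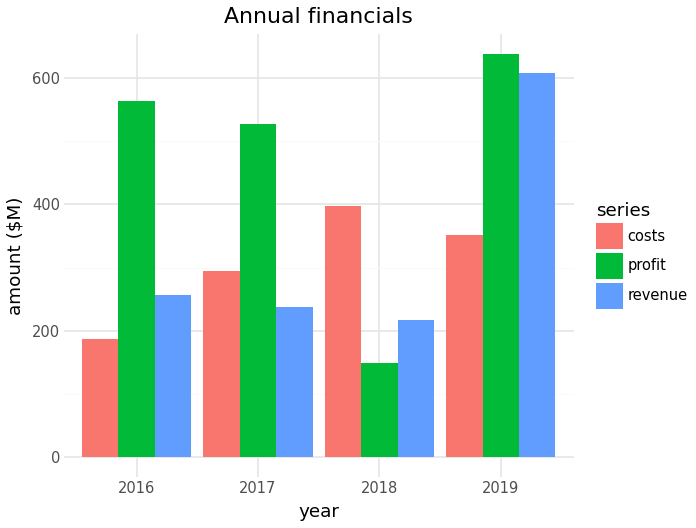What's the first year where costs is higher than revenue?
2016: costs ≈ 200 vs revenue ≈ 300 (not yet); 2017: costs ≈ 300 vs revenue ≈ 200 (first crossover).

2017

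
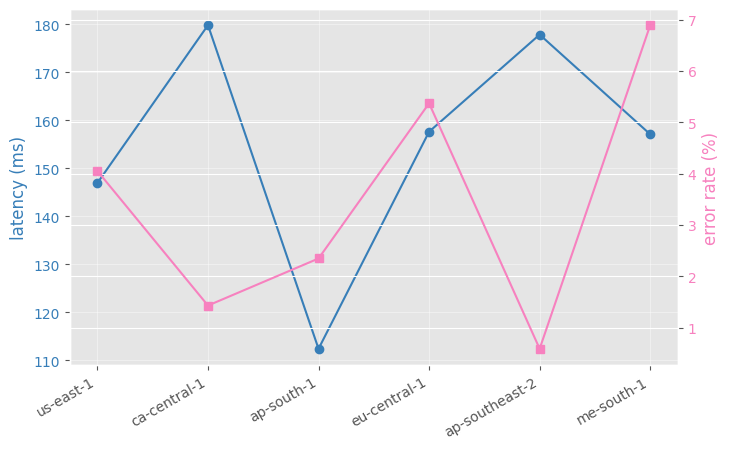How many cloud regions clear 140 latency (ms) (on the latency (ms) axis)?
5

Above 140: us-east-1, ca-central-1, eu-central-1, ap-southeast-2, me-south-1.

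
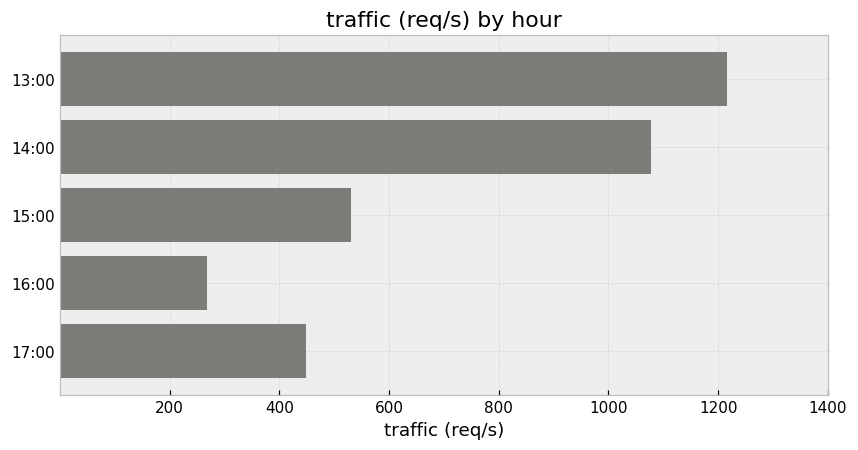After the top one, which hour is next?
14:00

Top 3: 13:00 ≈ 1200, 14:00 ≈ 1000, 15:00 ≈ 600.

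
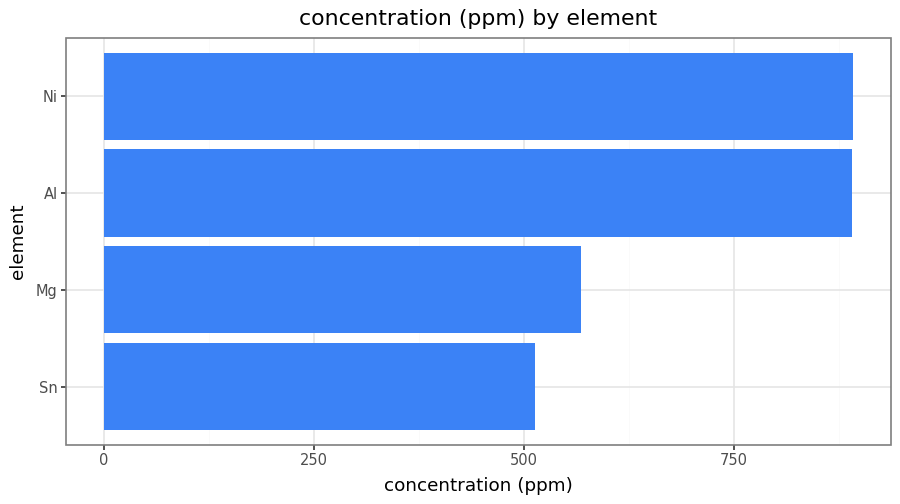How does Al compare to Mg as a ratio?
Al ≈ 900, Mg ≈ 600; 900/600 ≈ 1.5.

≈ 1.5×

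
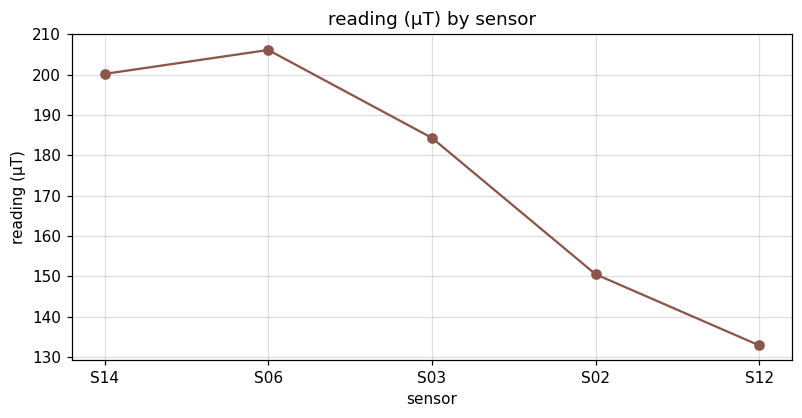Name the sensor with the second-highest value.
Top 3: S06 ≈ 210, S14 ≈ 200, S03 ≈ 180.

S14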